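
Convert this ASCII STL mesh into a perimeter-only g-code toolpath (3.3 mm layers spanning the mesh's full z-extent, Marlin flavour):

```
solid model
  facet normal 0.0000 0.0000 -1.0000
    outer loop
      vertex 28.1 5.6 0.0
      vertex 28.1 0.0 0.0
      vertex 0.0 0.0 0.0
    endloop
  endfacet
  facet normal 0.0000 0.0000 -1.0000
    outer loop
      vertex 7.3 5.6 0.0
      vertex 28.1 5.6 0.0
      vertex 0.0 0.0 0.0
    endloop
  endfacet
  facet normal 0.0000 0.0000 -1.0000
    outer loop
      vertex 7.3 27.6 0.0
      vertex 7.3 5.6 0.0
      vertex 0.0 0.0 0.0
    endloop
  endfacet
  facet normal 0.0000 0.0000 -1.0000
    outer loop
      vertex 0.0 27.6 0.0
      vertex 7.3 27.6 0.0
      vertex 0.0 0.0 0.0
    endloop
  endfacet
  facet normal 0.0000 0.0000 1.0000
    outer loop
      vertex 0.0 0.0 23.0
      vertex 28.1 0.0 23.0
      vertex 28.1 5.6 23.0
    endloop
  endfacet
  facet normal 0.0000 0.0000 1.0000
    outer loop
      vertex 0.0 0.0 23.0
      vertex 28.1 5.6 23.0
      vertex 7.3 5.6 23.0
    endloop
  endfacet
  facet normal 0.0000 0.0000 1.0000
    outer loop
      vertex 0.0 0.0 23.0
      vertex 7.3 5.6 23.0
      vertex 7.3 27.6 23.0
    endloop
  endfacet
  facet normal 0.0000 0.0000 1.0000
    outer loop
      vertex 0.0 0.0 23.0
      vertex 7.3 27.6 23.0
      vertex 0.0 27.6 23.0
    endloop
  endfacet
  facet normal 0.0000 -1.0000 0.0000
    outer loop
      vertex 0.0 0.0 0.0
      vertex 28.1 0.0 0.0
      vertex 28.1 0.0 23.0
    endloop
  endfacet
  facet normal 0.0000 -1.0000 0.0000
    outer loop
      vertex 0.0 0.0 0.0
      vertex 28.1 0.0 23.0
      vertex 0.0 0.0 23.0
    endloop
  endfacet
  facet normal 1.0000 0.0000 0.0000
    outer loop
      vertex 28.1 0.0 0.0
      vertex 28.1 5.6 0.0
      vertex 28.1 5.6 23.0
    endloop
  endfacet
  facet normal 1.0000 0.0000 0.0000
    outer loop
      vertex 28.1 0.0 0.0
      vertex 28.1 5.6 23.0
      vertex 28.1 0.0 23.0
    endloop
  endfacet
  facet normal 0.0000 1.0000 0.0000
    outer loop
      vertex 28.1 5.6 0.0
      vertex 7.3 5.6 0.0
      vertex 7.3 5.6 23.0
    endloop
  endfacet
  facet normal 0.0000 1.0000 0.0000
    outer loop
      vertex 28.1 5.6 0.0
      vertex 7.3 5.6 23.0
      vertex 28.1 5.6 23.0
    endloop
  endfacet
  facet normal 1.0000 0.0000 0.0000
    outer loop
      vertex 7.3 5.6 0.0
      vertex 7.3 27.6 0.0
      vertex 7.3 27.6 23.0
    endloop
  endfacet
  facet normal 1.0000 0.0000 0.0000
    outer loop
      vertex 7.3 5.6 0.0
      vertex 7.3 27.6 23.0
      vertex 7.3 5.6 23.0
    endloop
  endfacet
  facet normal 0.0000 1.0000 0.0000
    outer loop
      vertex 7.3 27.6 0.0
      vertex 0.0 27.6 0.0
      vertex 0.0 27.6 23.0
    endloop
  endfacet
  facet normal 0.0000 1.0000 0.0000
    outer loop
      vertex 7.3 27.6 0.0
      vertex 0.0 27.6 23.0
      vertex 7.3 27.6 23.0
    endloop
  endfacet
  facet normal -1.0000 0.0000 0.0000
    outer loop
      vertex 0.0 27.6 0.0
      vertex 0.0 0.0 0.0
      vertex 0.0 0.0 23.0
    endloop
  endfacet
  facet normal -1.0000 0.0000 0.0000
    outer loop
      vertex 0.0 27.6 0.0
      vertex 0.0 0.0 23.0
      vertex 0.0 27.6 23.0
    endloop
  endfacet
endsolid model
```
; perimeter-only toolpath
G21 ; units = mm
G90 ; absolute positioning
G28 ; home
; layer 1
G0 Z3.3
G0 X0.0 Y0.0
G1 X28.1 Y0.0
G1 X28.1 Y5.6
G1 X7.3 Y5.6
G1 X7.3 Y27.6
G1 X0.0 Y27.6
G1 X0.0 Y0.0
; layer 2
G0 Z6.6
G0 X0.0 Y0.0
G1 X28.1 Y0.0
G1 X28.1 Y5.6
G1 X7.3 Y5.6
G1 X7.3 Y27.6
G1 X0.0 Y27.6
G1 X0.0 Y0.0
; layer 3
G0 Z9.9
G0 X0.0 Y0.0
G1 X28.1 Y0.0
G1 X28.1 Y5.6
G1 X7.3 Y5.6
G1 X7.3 Y27.6
G1 X0.0 Y27.6
G1 X0.0 Y0.0
; layer 4
G0 Z13.1
G0 X0.0 Y0.0
G1 X28.1 Y0.0
G1 X28.1 Y5.6
G1 X7.3 Y5.6
G1 X7.3 Y27.6
G1 X0.0 Y27.6
G1 X0.0 Y0.0
; layer 5
G0 Z16.4
G0 X0.0 Y0.0
G1 X28.1 Y0.0
G1 X28.1 Y5.6
G1 X7.3 Y5.6
G1 X7.3 Y27.6
G1 X0.0 Y27.6
G1 X0.0 Y0.0
; layer 6
G0 Z19.7
G0 X0.0 Y0.0
G1 X28.1 Y0.0
G1 X28.1 Y5.6
G1 X7.3 Y5.6
G1 X7.3 Y27.6
G1 X0.0 Y27.6
G1 X0.0 Y0.0
; layer 7
G0 Z23.0
G0 X0.0 Y0.0
G1 X28.1 Y0.0
G1 X28.1 Y5.6
G1 X7.3 Y5.6
G1 X7.3 Y27.6
G1 X0.0 Y27.6
G1 X0.0 Y0.0
M2 ; end

The solid is an L-shaped prism: outer 28.1 × 27.6 mm, arm thicknesses ≈ 5.6 mm (horizontal) and 7.3 mm (vertical), extruded 23 mm in z. Slicing at Δz = 3.3 mm — 7 equal slices spanning the solid's height, so layer i sits at z = i·h/7 — gives 7 non-empty perimeters. Each is a 6-segment closed polygon; G0 lifts to the layer z and rapids to the start vertex, then G1 traces the edges.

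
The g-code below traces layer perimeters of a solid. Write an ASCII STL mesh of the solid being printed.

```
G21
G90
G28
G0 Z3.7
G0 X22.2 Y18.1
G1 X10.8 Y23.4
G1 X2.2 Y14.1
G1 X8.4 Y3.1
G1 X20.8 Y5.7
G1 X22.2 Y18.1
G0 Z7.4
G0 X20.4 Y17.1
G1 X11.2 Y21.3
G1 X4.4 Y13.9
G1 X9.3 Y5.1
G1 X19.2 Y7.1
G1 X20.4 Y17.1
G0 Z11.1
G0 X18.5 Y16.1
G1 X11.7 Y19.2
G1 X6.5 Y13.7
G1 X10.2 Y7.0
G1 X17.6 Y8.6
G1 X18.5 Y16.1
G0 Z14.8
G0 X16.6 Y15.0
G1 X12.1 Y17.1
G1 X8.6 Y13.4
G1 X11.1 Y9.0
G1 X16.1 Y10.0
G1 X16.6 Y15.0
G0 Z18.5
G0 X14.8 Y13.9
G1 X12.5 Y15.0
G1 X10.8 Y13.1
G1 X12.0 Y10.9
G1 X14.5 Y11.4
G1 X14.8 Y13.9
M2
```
solid part
  facet normal 0.0000 0.0000 -1.0000
    outer loop
      vertex 0.1 14.4 0.0
      vertex 10.4 25.5 0.0
      vertex 24.1 19.2 0.0
    endloop
  endfacet
  facet normal 0.0000 0.0000 -1.0000
    outer loop
      vertex 7.5 1.2 0.0
      vertex 0.1 14.4 0.0
      vertex 24.1 19.2 0.0
    endloop
  endfacet
  facet normal 0.0000 0.0000 -1.0000
    outer loop
      vertex 22.4 4.2 0.0
      vertex 7.5 1.2 0.0
      vertex 24.1 19.2 0.0
    endloop
  endfacet
  facet normal 0.3783 0.8227 0.4243
    outer loop
      vertex 24.1 19.2 0.0
      vertex 10.4 25.5 0.0
      vertex 12.9 12.9 22.2
    endloop
  endfacet
  facet normal -0.6638 0.6159 0.4243
    outer loop
      vertex 10.4 25.5 0.0
      vertex 0.1 14.4 0.0
      vertex 12.9 12.9 22.2
    endloop
  endfacet
  facet normal -0.7895 -0.4426 0.4253
    outer loop
      vertex 0.1 14.4 0.0
      vertex 7.5 1.2 0.0
      vertex 12.9 12.9 22.2
    endloop
  endfacet
  facet normal 0.1787 -0.8877 0.4244
    outer loop
      vertex 7.5 1.2 0.0
      vertex 22.4 4.2 0.0
      vertex 12.9 12.9 22.2
    endloop
  endfacet
  facet normal 0.8995 -0.1019 0.4249
    outer loop
      vertex 22.4 4.2 0.0
      vertex 24.1 19.2 0.0
      vertex 12.9 12.9 22.2
    endloop
  endfacet
endsolid part

The G0 Z moves step by Δz≈3.7 mm. The G1 loops shrink linearly with z, so the solid tapers from its base footprint up to z≈22.2. Closing with a flat bottom cap and the tapered top and triangulating gives 8 facets — a regular 5-sided pyramid, base circumscribed radius ≈ 12.9 mm, apex at z ≈ 22.2 mm.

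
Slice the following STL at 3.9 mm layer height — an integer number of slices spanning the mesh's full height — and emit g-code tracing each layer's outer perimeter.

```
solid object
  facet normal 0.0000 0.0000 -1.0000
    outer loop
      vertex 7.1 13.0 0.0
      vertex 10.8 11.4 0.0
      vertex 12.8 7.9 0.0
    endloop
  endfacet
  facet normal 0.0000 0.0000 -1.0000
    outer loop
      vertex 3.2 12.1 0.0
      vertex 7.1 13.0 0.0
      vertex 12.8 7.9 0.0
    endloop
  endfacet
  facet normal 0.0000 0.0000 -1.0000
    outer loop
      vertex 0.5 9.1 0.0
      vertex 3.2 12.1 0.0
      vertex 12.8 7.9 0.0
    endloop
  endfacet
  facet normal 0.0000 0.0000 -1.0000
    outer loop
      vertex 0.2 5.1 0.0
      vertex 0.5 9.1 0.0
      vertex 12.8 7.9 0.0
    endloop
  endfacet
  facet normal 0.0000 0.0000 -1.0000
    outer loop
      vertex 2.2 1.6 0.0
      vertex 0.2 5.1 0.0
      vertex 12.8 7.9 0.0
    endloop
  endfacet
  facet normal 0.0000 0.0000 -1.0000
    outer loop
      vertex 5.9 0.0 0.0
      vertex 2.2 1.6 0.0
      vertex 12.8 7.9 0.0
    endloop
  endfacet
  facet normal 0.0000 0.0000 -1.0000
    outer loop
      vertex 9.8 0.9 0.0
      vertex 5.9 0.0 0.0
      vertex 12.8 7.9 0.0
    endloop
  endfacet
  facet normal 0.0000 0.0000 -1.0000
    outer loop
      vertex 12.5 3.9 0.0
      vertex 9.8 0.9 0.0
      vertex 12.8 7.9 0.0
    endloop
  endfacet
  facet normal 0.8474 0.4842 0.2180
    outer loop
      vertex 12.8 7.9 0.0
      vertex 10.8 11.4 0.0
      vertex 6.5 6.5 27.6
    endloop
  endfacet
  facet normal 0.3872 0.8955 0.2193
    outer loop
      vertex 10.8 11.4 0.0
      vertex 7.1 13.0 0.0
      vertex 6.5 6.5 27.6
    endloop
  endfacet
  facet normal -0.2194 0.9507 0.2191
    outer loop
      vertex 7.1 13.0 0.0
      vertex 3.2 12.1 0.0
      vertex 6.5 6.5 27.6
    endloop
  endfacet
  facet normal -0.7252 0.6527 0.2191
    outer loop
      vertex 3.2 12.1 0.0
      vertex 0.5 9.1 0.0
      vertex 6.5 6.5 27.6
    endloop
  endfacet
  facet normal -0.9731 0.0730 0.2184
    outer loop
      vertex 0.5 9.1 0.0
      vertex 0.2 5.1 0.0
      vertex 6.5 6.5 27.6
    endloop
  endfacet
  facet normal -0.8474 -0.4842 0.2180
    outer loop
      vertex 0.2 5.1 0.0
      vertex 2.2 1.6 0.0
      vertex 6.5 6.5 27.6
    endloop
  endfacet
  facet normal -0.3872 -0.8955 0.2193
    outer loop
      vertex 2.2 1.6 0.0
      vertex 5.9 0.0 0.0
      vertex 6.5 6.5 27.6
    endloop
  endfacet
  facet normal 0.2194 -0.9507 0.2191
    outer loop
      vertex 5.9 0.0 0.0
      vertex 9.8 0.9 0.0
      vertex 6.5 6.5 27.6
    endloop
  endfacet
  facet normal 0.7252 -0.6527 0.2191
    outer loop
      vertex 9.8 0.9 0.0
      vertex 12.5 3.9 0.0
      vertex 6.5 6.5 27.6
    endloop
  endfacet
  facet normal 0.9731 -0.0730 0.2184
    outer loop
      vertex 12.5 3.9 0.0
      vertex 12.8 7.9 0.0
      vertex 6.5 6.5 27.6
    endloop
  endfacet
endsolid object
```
; perimeter-only toolpath
G21 ; units = mm
G90 ; absolute positioning
G28 ; home
; layer 1
G0 Z3.9
G0 X11.9 Y7.7
G1 X10.2 Y10.7
G1 X7.0 Y12.1
G1 X3.7 Y11.3
G1 X1.4 Y8.7
G1 X1.1 Y5.3
G1 X2.8 Y2.3
G1 X6.0 Y0.9
G1 X9.3 Y1.7
G1 X11.6 Y4.3
G1 X11.9 Y7.7
; layer 2
G0 Z7.9
G0 X11.0 Y7.5
G1 X9.6 Y10.0
G1 X6.9 Y11.1
G1 X4.1 Y10.5
G1 X2.2 Y8.4
G1 X2.0 Y5.5
G1 X3.4 Y3.0
G1 X6.1 Y1.9
G1 X8.9 Y2.5
G1 X10.8 Y4.6
G1 X11.0 Y7.5
; layer 3
G0 Z11.8
G0 X10.1 Y7.3
G1 X9.0 Y9.3
G1 X6.8 Y10.2
G1 X4.6 Y9.7
G1 X3.1 Y8.0
G1 X2.9 Y5.7
G1 X4.0 Y3.7
G1 X6.2 Y2.8
G1 X8.4 Y3.3
G1 X9.9 Y5.0
G1 X10.1 Y7.3
; layer 4
G0 Z15.8
G0 X9.2 Y7.1
G1 X8.3 Y8.6
G1 X6.8 Y9.3
G1 X5.1 Y8.9
G1 X3.9 Y7.6
G1 X3.8 Y5.9
G1 X4.7 Y4.4
G1 X6.2 Y3.7
G1 X7.9 Y4.1
G1 X9.1 Y5.4
G1 X9.2 Y7.1
; layer 5
G0 Z19.7
G0 X8.3 Y6.9
G1 X7.7 Y7.9
G1 X6.7 Y8.4
G1 X5.6 Y8.1
G1 X4.8 Y7.2
G1 X4.7 Y6.1
G1 X5.3 Y5.1
G1 X6.3 Y4.6
G1 X7.4 Y4.9
G1 X8.2 Y5.8
G1 X8.3 Y6.9
; layer 6
G0 Z23.7
G0 X7.4 Y6.7
G1 X7.1 Y7.2
G1 X6.6 Y7.4
G1 X6.0 Y7.3
G1 X5.6 Y6.9
G1 X5.6 Y6.3
G1 X5.9 Y5.8
G1 X6.4 Y5.6
G1 X7.0 Y5.7
G1 X7.4 Y6.1
G1 X7.4 Y6.7
M2 ; end

The solid is a regular 10-sided pyramid, base circumscribed radius ≈ 6.5 mm, apex at z ≈ 27.6 mm. Slicing at Δz = 3.9 mm — 7 equal slices spanning the solid's height, so layer i sits at z = i·h/7 — gives 6 non-empty perimeters. Each is a 10-segment closed polygon; G0 lifts to the layer z and rapids to the start vertex, then G1 traces the edges. The cross-section shrinks linearly with z (the slice at the apex is degenerate and omitted).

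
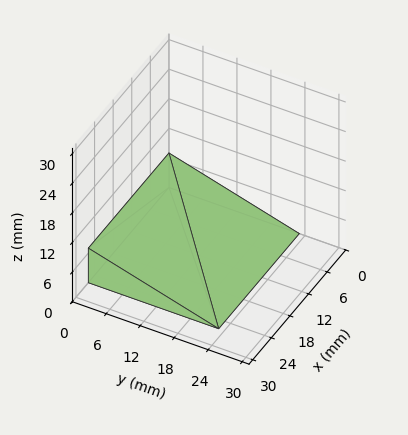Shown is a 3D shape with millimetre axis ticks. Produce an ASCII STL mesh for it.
Reading the render: the shape is a wedge (ramp): 26 × 23 mm base, rising to 7 mm along the y=0 edge and sloping linearly to z=0 at y=23 (dimensions read to the nearest mm from the axis ticks). For the STL, each face is triangulated and given an outward normal.

solid part
  facet normal 0.0000 0.0000 -1.0000
    outer loop
      vertex 26.0 23.0 0.0
      vertex 26.0 0.0 0.0
      vertex 0.0 0.0 0.0
    endloop
  endfacet
  facet normal 0.0000 0.0000 -1.0000
    outer loop
      vertex 0.0 23.0 0.0
      vertex 26.0 23.0 0.0
      vertex 0.0 0.0 0.0
    endloop
  endfacet
  facet normal 0.0000 -1.0000 0.0000
    outer loop
      vertex 0.0 0.0 0.0
      vertex 26.0 0.0 0.0
      vertex 26.0 0.0 7.0
    endloop
  endfacet
  facet normal 0.0000 -1.0000 0.0000
    outer loop
      vertex 0.0 0.0 0.0
      vertex 26.0 0.0 7.0
      vertex 0.0 0.0 7.0
    endloop
  endfacet
  facet normal 0.0000 0.2912 0.9567
    outer loop
      vertex 0.0 0.0 7.0
      vertex 26.0 0.0 7.0
      vertex 26.0 23.0 0.0
    endloop
  endfacet
  facet normal 0.0000 0.2912 0.9567
    outer loop
      vertex 0.0 0.0 7.0
      vertex 26.0 23.0 0.0
      vertex 0.0 23.0 0.0
    endloop
  endfacet
  facet normal -1.0000 0.0000 0.0000
    outer loop
      vertex 0.0 0.0 7.0
      vertex 0.0 23.0 0.0
      vertex 0.0 0.0 0.0
    endloop
  endfacet
  facet normal 1.0000 0.0000 0.0000
    outer loop
      vertex 26.0 0.0 0.0
      vertex 26.0 23.0 0.0
      vertex 26.0 0.0 7.0
    endloop
  endfacet
endsolid part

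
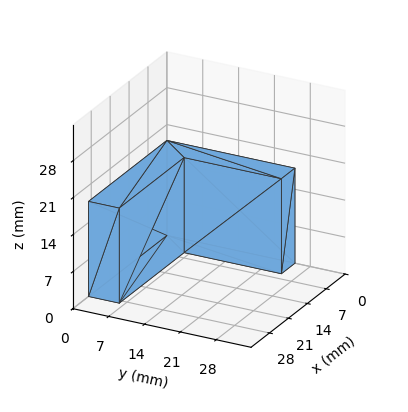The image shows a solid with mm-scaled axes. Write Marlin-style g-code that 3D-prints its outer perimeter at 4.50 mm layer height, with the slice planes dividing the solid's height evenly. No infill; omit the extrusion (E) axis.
Reading the render: the shape is an L-shaped prism: outer 29 × 25 mm, arm thicknesses ≈ 6 mm (horizontal) and 5 mm (vertical), extruded 18 mm in z (dimensions read to the nearest mm from the axis ticks). For the g-code, the solid's height is divided into equal slices at the stated Δz and each level perimeter traced with G1 moves after a G0 lift.

; perimeter-only toolpath
G21 ; units = mm
G90 ; absolute positioning
G28 ; home
; layer 1
G0 Z4.50
G0 X0.00 Y0.00
G1 X29.00 Y0.00
G1 X29.00 Y6.00
G1 X5.00 Y6.00
G1 X5.00 Y25.00
G1 X0.00 Y25.00
G1 X0.00 Y0.00
; layer 2
G0 Z9.00
G0 X0.00 Y0.00
G1 X29.00 Y0.00
G1 X29.00 Y6.00
G1 X5.00 Y6.00
G1 X5.00 Y25.00
G1 X0.00 Y25.00
G1 X0.00 Y0.00
; layer 3
G0 Z13.50
G0 X0.00 Y0.00
G1 X29.00 Y0.00
G1 X29.00 Y6.00
G1 X5.00 Y6.00
G1 X5.00 Y25.00
G1 X0.00 Y25.00
G1 X0.00 Y0.00
; layer 4
G0 Z18.00
G0 X0.00 Y0.00
G1 X29.00 Y0.00
G1 X29.00 Y6.00
G1 X5.00 Y6.00
G1 X5.00 Y25.00
G1 X0.00 Y25.00
G1 X0.00 Y0.00
M2 ; end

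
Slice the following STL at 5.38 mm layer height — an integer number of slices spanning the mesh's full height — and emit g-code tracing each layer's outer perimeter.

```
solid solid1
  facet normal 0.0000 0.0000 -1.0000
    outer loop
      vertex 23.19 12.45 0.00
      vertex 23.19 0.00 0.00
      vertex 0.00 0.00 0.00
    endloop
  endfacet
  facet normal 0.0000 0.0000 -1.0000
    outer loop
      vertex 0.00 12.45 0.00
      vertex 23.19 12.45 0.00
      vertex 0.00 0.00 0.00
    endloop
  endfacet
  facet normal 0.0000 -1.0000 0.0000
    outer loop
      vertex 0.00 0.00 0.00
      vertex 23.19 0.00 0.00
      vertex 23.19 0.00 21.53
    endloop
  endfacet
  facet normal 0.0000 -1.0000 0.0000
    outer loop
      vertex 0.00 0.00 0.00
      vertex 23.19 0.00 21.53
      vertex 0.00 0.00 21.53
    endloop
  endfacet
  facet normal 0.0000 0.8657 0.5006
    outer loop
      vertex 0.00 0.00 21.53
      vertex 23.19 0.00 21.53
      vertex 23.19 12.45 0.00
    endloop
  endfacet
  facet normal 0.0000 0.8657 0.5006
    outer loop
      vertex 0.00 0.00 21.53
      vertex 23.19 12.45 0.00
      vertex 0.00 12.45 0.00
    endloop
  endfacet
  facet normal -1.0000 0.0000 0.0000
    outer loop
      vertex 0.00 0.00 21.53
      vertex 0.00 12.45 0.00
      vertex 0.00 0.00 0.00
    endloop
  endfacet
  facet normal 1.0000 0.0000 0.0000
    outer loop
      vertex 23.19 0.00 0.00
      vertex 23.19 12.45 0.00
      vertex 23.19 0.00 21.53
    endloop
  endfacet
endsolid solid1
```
; perimeter-only toolpath
G21 ; units = mm
G90 ; absolute positioning
G28 ; home
; layer 1
G0 Z5.38
G0 X0.00 Y0.00
G1 X23.19 Y0.00
G1 X23.19 Y9.34
G1 X0.00 Y9.34
G1 X0.00 Y0.00
; layer 2
G0 Z10.77
G0 X0.00 Y0.00
G1 X23.19 Y0.00
G1 X23.19 Y6.22
G1 X0.00 Y6.22
G1 X0.00 Y0.00
; layer 3
G0 Z16.15
G0 X0.00 Y0.00
G1 X23.19 Y0.00
G1 X23.19 Y3.11
G1 X0.00 Y3.11
G1 X0.00 Y0.00
M2 ; end

The solid is a wedge (ramp): 23.2 × 12.4 mm base, rising to 21.5 mm along the y=0 edge and sloping linearly to z=0 at y=12.4. Slicing at Δz = 5.38 mm — 4 equal slices spanning the solid's height, so layer i sits at z = i·h/4 — gives 3 non-empty perimeters. Each is a 4-segment closed polygon; G0 lifts to the layer z and rapids to the start vertex, then G1 traces the edges. The cross-section shrinks linearly with z (the slice at the apex is degenerate and omitted).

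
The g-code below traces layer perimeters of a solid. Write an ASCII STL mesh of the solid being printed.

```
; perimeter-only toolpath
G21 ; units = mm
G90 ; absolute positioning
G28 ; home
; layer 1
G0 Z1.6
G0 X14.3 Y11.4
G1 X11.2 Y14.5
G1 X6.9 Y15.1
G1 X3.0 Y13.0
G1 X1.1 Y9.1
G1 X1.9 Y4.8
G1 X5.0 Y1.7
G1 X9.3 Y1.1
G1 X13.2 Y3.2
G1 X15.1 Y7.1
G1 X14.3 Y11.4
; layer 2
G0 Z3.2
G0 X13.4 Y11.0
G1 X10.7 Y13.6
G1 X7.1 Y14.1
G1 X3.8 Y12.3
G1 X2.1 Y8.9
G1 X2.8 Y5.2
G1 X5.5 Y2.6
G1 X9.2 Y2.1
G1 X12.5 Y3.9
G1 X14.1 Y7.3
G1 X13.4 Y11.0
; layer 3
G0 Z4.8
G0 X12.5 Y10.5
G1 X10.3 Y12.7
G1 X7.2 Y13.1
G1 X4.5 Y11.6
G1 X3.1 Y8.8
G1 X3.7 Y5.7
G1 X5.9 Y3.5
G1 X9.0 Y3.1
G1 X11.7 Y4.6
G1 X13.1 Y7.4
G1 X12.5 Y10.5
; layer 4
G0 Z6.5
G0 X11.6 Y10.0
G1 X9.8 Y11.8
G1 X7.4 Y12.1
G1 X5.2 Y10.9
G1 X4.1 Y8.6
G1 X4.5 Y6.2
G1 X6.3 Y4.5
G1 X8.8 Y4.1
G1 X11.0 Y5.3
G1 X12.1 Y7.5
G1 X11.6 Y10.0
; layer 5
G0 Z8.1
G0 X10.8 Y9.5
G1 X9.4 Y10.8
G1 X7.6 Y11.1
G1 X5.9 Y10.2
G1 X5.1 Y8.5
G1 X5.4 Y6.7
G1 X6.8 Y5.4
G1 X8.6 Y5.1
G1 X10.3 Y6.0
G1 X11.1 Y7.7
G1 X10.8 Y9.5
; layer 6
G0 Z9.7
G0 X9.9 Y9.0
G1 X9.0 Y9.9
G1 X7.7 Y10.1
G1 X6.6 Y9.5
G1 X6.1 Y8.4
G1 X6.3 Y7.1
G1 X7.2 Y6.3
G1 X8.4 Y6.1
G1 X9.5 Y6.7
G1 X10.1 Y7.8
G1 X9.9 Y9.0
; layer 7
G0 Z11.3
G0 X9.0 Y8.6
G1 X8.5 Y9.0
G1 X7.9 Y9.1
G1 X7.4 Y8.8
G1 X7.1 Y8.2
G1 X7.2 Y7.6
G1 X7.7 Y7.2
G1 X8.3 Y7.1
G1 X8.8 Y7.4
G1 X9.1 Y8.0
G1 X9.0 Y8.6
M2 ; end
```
solid part
  facet normal 0.0000 0.0000 -1.0000
    outer loop
      vertex 6.7 16.1 0.0
      vertex 11.6 15.4 0.0
      vertex 15.2 11.9 0.0
    endloop
  endfacet
  facet normal 0.0000 0.0000 -1.0000
    outer loop
      vertex 2.3 13.7 0.0
      vertex 6.7 16.1 0.0
      vertex 15.2 11.9 0.0
    endloop
  endfacet
  facet normal 0.0000 0.0000 -1.0000
    outer loop
      vertex 0.1 9.2 0.0
      vertex 2.3 13.7 0.0
      vertex 15.2 11.9 0.0
    endloop
  endfacet
  facet normal 0.0000 0.0000 -1.0000
    outer loop
      vertex 1.0 4.3 0.0
      vertex 0.1 9.2 0.0
      vertex 15.2 11.9 0.0
    endloop
  endfacet
  facet normal 0.0000 0.0000 -1.0000
    outer loop
      vertex 4.6 0.8 0.0
      vertex 1.0 4.3 0.0
      vertex 15.2 11.9 0.0
    endloop
  endfacet
  facet normal 0.0000 0.0000 -1.0000
    outer loop
      vertex 9.5 0.1 0.0
      vertex 4.6 0.8 0.0
      vertex 15.2 11.9 0.0
    endloop
  endfacet
  facet normal 0.0000 0.0000 -1.0000
    outer loop
      vertex 13.9 2.5 0.0
      vertex 9.5 0.1 0.0
      vertex 15.2 11.9 0.0
    endloop
  endfacet
  facet normal 0.0000 0.0000 -1.0000
    outer loop
      vertex 16.1 7.0 0.0
      vertex 13.9 2.5 0.0
      vertex 15.2 11.9 0.0
    endloop
  endfacet
  facet normal 0.5991 0.6162 0.5113
    outer loop
      vertex 15.2 11.9 0.0
      vertex 11.6 15.4 0.0
      vertex 8.1 8.1 12.9
    endloop
  endfacet
  facet normal 0.1213 0.8494 0.5136
    outer loop
      vertex 11.6 15.4 0.0
      vertex 6.7 16.1 0.0
      vertex 8.1 8.1 12.9
    endloop
  endfacet
  facet normal -0.4113 0.7540 0.5122
    outer loop
      vertex 6.7 16.1 0.0
      vertex 2.3 13.7 0.0
      vertex 8.1 8.1 12.9
    endloop
  endfacet
  facet normal -0.7722 0.3775 0.5111
    outer loop
      vertex 2.3 13.7 0.0
      vertex 0.1 9.2 0.0
      vertex 8.1 8.1 12.9
    endloop
  endfacet
  facet normal -0.8454 -0.1553 0.5110
    outer loop
      vertex 0.1 9.2 0.0
      vertex 1.0 4.3 0.0
      vertex 8.1 8.1 12.9
    endloop
  endfacet
  facet normal -0.5991 -0.6162 0.5113
    outer loop
      vertex 1.0 4.3 0.0
      vertex 4.6 0.8 0.0
      vertex 8.1 8.1 12.9
    endloop
  endfacet
  facet normal -0.1213 -0.8494 0.5136
    outer loop
      vertex 4.6 0.8 0.0
      vertex 9.5 0.1 0.0
      vertex 8.1 8.1 12.9
    endloop
  endfacet
  facet normal 0.4113 -0.7540 0.5122
    outer loop
      vertex 9.5 0.1 0.0
      vertex 13.9 2.5 0.0
      vertex 8.1 8.1 12.9
    endloop
  endfacet
  facet normal 0.7722 -0.3775 0.5111
    outer loop
      vertex 13.9 2.5 0.0
      vertex 16.1 7.0 0.0
      vertex 8.1 8.1 12.9
    endloop
  endfacet
  facet normal 0.8454 0.1553 0.5110
    outer loop
      vertex 16.1 7.0 0.0
      vertex 15.2 11.9 0.0
      vertex 8.1 8.1 12.9
    endloop
  endfacet
endsolid part

The G0 Z moves step by Δz≈1.6 mm. The G1 loops shrink linearly with z, so the solid tapers from its base footprint up to z≈12.9. Closing with a flat bottom cap and the tapered top and triangulating gives 18 facets — a regular 10-sided pyramid, base circumscribed radius ≈ 8.1 mm, apex at z ≈ 12.9 mm.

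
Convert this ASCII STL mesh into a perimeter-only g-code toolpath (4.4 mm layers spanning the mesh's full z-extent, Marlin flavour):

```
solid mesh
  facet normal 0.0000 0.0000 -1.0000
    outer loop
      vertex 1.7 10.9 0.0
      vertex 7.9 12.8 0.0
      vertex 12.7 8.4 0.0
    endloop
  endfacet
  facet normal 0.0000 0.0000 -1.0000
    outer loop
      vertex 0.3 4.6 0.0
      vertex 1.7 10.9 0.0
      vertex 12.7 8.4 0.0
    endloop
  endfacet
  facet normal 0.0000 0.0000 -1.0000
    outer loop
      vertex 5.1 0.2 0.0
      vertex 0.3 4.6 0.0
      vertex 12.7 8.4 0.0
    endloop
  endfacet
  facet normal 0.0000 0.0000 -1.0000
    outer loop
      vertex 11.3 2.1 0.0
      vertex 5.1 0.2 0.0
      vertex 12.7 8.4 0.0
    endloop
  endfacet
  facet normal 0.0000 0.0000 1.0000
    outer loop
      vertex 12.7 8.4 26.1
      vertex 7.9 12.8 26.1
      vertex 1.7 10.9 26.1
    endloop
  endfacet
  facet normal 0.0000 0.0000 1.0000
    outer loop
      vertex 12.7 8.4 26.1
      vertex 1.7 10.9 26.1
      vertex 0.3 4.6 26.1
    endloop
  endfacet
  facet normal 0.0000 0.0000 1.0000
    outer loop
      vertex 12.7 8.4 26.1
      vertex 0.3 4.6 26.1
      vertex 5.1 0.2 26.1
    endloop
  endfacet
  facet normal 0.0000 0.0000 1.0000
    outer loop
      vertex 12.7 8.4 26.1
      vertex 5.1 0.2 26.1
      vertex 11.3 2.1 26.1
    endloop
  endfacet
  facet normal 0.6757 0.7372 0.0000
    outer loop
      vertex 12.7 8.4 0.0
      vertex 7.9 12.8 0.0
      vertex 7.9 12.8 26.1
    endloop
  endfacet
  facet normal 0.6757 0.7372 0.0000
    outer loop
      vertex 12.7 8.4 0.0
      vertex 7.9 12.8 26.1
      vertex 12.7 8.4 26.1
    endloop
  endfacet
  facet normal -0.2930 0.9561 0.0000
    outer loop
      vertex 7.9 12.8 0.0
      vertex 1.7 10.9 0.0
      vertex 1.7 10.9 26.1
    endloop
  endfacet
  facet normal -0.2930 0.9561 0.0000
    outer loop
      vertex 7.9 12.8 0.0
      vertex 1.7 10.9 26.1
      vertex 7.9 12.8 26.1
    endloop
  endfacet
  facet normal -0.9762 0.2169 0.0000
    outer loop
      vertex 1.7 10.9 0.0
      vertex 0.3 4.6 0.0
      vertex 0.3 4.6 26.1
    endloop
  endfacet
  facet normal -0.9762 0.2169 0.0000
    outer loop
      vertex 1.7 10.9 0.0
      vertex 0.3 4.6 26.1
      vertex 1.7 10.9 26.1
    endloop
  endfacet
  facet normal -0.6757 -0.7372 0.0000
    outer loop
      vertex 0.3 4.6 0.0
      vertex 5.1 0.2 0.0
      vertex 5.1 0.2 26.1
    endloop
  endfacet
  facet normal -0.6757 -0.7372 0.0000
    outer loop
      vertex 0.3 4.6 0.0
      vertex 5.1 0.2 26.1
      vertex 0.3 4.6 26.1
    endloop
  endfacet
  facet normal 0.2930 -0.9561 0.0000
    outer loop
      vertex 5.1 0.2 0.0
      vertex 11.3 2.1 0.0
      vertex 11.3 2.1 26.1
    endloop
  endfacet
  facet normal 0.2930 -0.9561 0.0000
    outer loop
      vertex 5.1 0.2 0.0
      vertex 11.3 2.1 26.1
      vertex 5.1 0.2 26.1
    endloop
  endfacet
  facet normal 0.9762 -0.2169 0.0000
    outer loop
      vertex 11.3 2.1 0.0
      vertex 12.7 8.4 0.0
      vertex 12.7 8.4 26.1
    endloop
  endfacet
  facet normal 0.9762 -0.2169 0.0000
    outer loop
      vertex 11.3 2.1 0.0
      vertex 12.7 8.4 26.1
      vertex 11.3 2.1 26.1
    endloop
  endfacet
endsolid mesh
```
; perimeter-only toolpath
G21 ; units = mm
G90 ; absolute positioning
G28 ; home
; layer 1
G0 Z4.4
G0 X12.7 Y8.4
G1 X7.9 Y12.8
G1 X1.7 Y10.9
G1 X0.3 Y4.6
G1 X5.1 Y0.2
G1 X11.3 Y2.1
G1 X12.7 Y8.4
; layer 2
G0 Z8.7
G0 X12.7 Y8.4
G1 X7.9 Y12.8
G1 X1.7 Y10.9
G1 X0.3 Y4.6
G1 X5.1 Y0.2
G1 X11.3 Y2.1
G1 X12.7 Y8.4
; layer 3
G0 Z13.1
G0 X12.7 Y8.4
G1 X7.9 Y12.8
G1 X1.7 Y10.9
G1 X0.3 Y4.6
G1 X5.1 Y0.2
G1 X11.3 Y2.1
G1 X12.7 Y8.4
; layer 4
G0 Z17.4
G0 X12.7 Y8.4
G1 X7.9 Y12.8
G1 X1.7 Y10.9
G1 X0.3 Y4.6
G1 X5.1 Y0.2
G1 X11.3 Y2.1
G1 X12.7 Y8.4
; layer 5
G0 Z21.8
G0 X12.7 Y8.4
G1 X7.9 Y12.8
G1 X1.7 Y10.9
G1 X0.3 Y4.6
G1 X5.1 Y0.2
G1 X11.3 Y2.1
G1 X12.7 Y8.4
; layer 6
G0 Z26.1
G0 X12.7 Y8.4
G1 X7.9 Y12.8
G1 X1.7 Y10.9
G1 X0.3 Y4.6
G1 X5.1 Y0.2
G1 X11.3 Y2.1
G1 X12.7 Y8.4
M2 ; end

The solid is a regular 6-sided prism (a cylinder approximated with 6 flat sides), circumscribed radius ≈ 6.5 mm, height ≈ 26.1 mm. Slicing at Δz = 4.4 mm — 6 equal slices spanning the solid's height, so layer i sits at z = i·h/6 — gives 6 non-empty perimeters. Each is a 6-segment closed polygon; G0 lifts to the layer z and rapids to the start vertex, then G1 traces the edges.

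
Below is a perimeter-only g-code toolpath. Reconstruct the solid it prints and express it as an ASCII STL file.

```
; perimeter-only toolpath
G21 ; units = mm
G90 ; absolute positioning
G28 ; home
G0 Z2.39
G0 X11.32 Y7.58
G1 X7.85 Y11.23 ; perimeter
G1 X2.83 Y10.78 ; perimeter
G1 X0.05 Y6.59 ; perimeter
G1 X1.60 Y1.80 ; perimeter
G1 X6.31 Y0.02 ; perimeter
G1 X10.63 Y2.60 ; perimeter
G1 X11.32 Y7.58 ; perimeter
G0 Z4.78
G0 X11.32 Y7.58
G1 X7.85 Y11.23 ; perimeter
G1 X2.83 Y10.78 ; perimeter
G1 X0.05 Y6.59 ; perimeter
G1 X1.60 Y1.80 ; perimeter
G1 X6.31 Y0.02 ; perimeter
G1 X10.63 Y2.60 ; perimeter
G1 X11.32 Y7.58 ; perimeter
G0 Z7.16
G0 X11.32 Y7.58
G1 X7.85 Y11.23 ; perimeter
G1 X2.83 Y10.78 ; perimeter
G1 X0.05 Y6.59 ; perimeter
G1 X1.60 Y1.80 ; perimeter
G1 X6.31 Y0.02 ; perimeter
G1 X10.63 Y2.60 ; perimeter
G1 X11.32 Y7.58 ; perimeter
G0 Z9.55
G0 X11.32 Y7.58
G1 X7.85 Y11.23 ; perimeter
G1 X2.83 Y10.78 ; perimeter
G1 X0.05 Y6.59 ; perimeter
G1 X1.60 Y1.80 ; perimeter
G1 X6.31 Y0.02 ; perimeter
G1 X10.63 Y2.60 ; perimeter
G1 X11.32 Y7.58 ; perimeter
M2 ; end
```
solid part
  facet normal 0.0000 0.0000 -1.0000
    outer loop
      vertex 2.83 10.78 0.00
      vertex 7.85 11.23 0.00
      vertex 11.32 7.58 0.00
    endloop
  endfacet
  facet normal 0.0000 0.0000 -1.0000
    outer loop
      vertex 0.05 6.59 0.00
      vertex 2.83 10.78 0.00
      vertex 11.32 7.58 0.00
    endloop
  endfacet
  facet normal 0.0000 0.0000 -1.0000
    outer loop
      vertex 1.60 1.80 0.00
      vertex 0.05 6.59 0.00
      vertex 11.32 7.58 0.00
    endloop
  endfacet
  facet normal 0.0000 0.0000 -1.0000
    outer loop
      vertex 6.31 0.02 0.00
      vertex 1.60 1.80 0.00
      vertex 11.32 7.58 0.00
    endloop
  endfacet
  facet normal 0.0000 0.0000 -1.0000
    outer loop
      vertex 10.63 2.60 0.00
      vertex 6.31 0.02 0.00
      vertex 11.32 7.58 0.00
    endloop
  endfacet
  facet normal 0.0000 0.0000 1.0000
    outer loop
      vertex 11.32 7.58 9.55
      vertex 7.85 11.23 9.55
      vertex 2.83 10.78 9.55
    endloop
  endfacet
  facet normal 0.0000 0.0000 1.0000
    outer loop
      vertex 11.32 7.58 9.55
      vertex 2.83 10.78 9.55
      vertex 0.05 6.59 9.55
    endloop
  endfacet
  facet normal 0.0000 0.0000 1.0000
    outer loop
      vertex 11.32 7.58 9.55
      vertex 0.05 6.59 9.55
      vertex 1.60 1.80 9.55
    endloop
  endfacet
  facet normal 0.0000 0.0000 1.0000
    outer loop
      vertex 11.32 7.58 9.55
      vertex 1.60 1.80 9.55
      vertex 6.31 0.02 9.55
    endloop
  endfacet
  facet normal 0.0000 0.0000 1.0000
    outer loop
      vertex 11.32 7.58 9.55
      vertex 6.31 0.02 9.55
      vertex 10.63 2.60 9.55
    endloop
  endfacet
  facet normal 0.7248 0.6890 0.0000
    outer loop
      vertex 11.32 7.58 0.00
      vertex 7.85 11.23 0.00
      vertex 7.85 11.23 9.55
    endloop
  endfacet
  facet normal 0.7248 0.6890 0.0000
    outer loop
      vertex 11.32 7.58 0.00
      vertex 7.85 11.23 9.55
      vertex 11.32 7.58 9.55
    endloop
  endfacet
  facet normal -0.0893 0.9960 0.0000
    outer loop
      vertex 7.85 11.23 0.00
      vertex 2.83 10.78 0.00
      vertex 2.83 10.78 9.55
    endloop
  endfacet
  facet normal -0.0893 0.9960 0.0000
    outer loop
      vertex 7.85 11.23 0.00
      vertex 2.83 10.78 9.55
      vertex 7.85 11.23 9.55
    endloop
  endfacet
  facet normal -0.8333 0.5529 0.0000
    outer loop
      vertex 2.83 10.78 0.00
      vertex 0.05 6.59 0.00
      vertex 0.05 6.59 9.55
    endloop
  endfacet
  facet normal -0.8333 0.5529 0.0000
    outer loop
      vertex 2.83 10.78 0.00
      vertex 0.05 6.59 9.55
      vertex 2.83 10.78 9.55
    endloop
  endfacet
  facet normal -0.9514 -0.3079 0.0000
    outer loop
      vertex 0.05 6.59 0.00
      vertex 1.60 1.80 0.00
      vertex 1.60 1.80 9.55
    endloop
  endfacet
  facet normal -0.9514 -0.3079 0.0000
    outer loop
      vertex 0.05 6.59 0.00
      vertex 1.60 1.80 9.55
      vertex 0.05 6.59 9.55
    endloop
  endfacet
  facet normal -0.3535 -0.9354 0.0000
    outer loop
      vertex 1.60 1.80 0.00
      vertex 6.31 0.02 0.00
      vertex 6.31 0.02 9.55
    endloop
  endfacet
  facet normal -0.3535 -0.9354 0.0000
    outer loop
      vertex 1.60 1.80 0.00
      vertex 6.31 0.02 9.55
      vertex 1.60 1.80 9.55
    endloop
  endfacet
  facet normal 0.5127 -0.8585 0.0000
    outer loop
      vertex 6.31 0.02 0.00
      vertex 10.63 2.60 0.00
      vertex 10.63 2.60 9.55
    endloop
  endfacet
  facet normal 0.5127 -0.8585 0.0000
    outer loop
      vertex 6.31 0.02 0.00
      vertex 10.63 2.60 9.55
      vertex 6.31 0.02 9.55
    endloop
  endfacet
  facet normal 0.9905 -0.1372 0.0000
    outer loop
      vertex 10.63 2.60 0.00
      vertex 11.32 7.58 0.00
      vertex 11.32 7.58 9.55
    endloop
  endfacet
  facet normal 0.9905 -0.1372 0.0000
    outer loop
      vertex 10.63 2.60 0.00
      vertex 11.32 7.58 9.55
      vertex 10.63 2.60 9.55
    endloop
  endfacet
endsolid part

The G0 Z moves step by Δz≈2.39 mm. Every layer's G1 loop is the same polygon, so the solid is a straight extrusion of it from z=0 to z≈9.55. Closing with flat bottom and top caps and triangulating gives 24 facets — a regular 7-sided prism (a cylinder approximated with 7 flat sides), circumscribed radius ≈ 5.8 mm, height ≈ 9.55 mm.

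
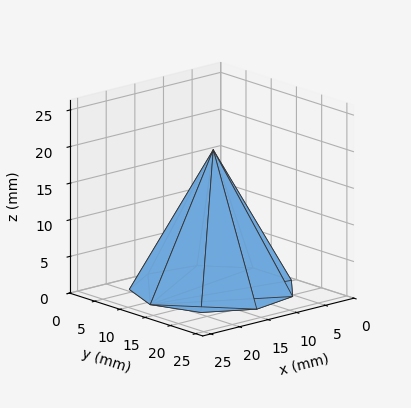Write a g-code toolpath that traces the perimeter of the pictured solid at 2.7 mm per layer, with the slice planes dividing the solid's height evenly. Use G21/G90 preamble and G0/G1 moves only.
Reading the render: the shape is a regular 9-sided pyramid, base circumscribed radius ≈ 11 mm, apex at z ≈ 19 mm (dimensions read to the nearest mm from the axis ticks). For the g-code, the solid's height is divided into equal slices at the stated Δz and each level perimeter traced with G1 moves after a G0 lift.

; perimeter-only toolpath
G21 ; units = mm
G90 ; absolute positioning
G28 ; home
; layer 1
G0 Z2.7
G0 X20.4 Y11.0
G1 X18.2 Y17.1
G1 X12.6 Y20.3
G1 X6.3 Y19.1
G1 X2.2 Y14.3
G1 X2.2 Y7.7
G1 X6.3 Y2.9
G1 X12.6 Y1.7
G1 X18.2 Y4.9
G1 X20.4 Y11.0
; layer 2
G0 Z5.4
G0 X18.9 Y11.0
G1 X17.0 Y16.1
G1 X12.4 Y18.7
G1 X7.1 Y17.8
G1 X3.6 Y13.7
G1 X3.6 Y8.3
G1 X7.1 Y4.2
G1 X12.4 Y3.3
G1 X17.0 Y5.9
G1 X18.9 Y11.0
; layer 3
G0 Z8.1
G0 X17.3 Y11.0
G1 X15.8 Y15.1
G1 X12.1 Y17.2
G1 X7.9 Y16.4
G1 X5.1 Y13.2
G1 X5.1 Y8.8
G1 X7.9 Y5.6
G1 X12.1 Y4.8
G1 X15.8 Y6.9
G1 X17.3 Y11.0
; layer 4
G0 Z10.9
G0 X15.7 Y11.0
G1 X14.6 Y14.0
G1 X11.8 Y15.6
G1 X8.6 Y15.1
G1 X6.6 Y12.6
G1 X6.6 Y9.4
G1 X8.6 Y6.9
G1 X11.8 Y6.4
G1 X14.6 Y8.0
G1 X15.7 Y11.0
; layer 5
G0 Z13.6
G0 X14.1 Y11.0
G1 X13.4 Y13.0
G1 X11.5 Y14.1
G1 X9.4 Y13.7
G1 X8.1 Y12.1
G1 X8.1 Y9.9
G1 X9.4 Y8.3
G1 X11.5 Y7.9
G1 X13.4 Y9.0
G1 X14.1 Y11.0
; layer 6
G0 Z16.3
G0 X12.6 Y11.0
G1 X12.2 Y12.0
G1 X11.3 Y12.5
G1 X10.2 Y12.4
G1 X9.5 Y11.5
G1 X9.5 Y10.5
G1 X10.2 Y9.6
G1 X11.3 Y9.5
G1 X12.2 Y10.0
G1 X12.6 Y11.0
M2 ; end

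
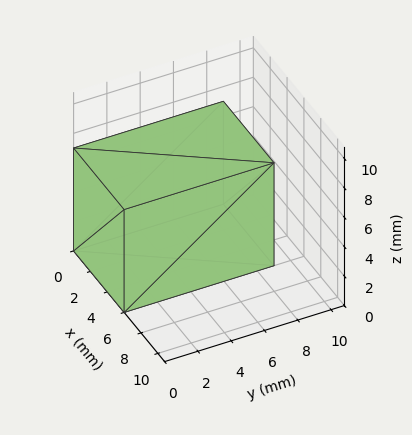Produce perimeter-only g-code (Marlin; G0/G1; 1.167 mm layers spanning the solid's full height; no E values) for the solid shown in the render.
Reading the render: the shape is a rectangular box, roughly 6 × 9 mm footprint and 7 mm tall (dimensions read to the nearest mm from the axis ticks). For the g-code, the solid's height is divided into equal slices at the stated Δz and each level perimeter traced with G1 moves after a G0 lift.

; perimeter-only toolpath
G21 ; units = mm
G90 ; absolute positioning
G28 ; home
; layer 1
G0 Z1.167
G0 X0.000 Y0.000
G1 X6.000 Y0.000
G1 X6.000 Y9.000
G1 X0.000 Y9.000
G1 X0.000 Y0.000
; layer 2
G0 Z2.333
G0 X0.000 Y0.000
G1 X6.000 Y0.000
G1 X6.000 Y9.000
G1 X0.000 Y9.000
G1 X0.000 Y0.000
; layer 3
G0 Z3.500
G0 X0.000 Y0.000
G1 X6.000 Y0.000
G1 X6.000 Y9.000
G1 X0.000 Y9.000
G1 X0.000 Y0.000
; layer 4
G0 Z4.667
G0 X0.000 Y0.000
G1 X6.000 Y0.000
G1 X6.000 Y9.000
G1 X0.000 Y9.000
G1 X0.000 Y0.000
; layer 5
G0 Z5.833
G0 X0.000 Y0.000
G1 X6.000 Y0.000
G1 X6.000 Y9.000
G1 X0.000 Y9.000
G1 X0.000 Y0.000
; layer 6
G0 Z7.000
G0 X0.000 Y0.000
G1 X6.000 Y0.000
G1 X6.000 Y9.000
G1 X0.000 Y9.000
G1 X0.000 Y0.000
M2 ; end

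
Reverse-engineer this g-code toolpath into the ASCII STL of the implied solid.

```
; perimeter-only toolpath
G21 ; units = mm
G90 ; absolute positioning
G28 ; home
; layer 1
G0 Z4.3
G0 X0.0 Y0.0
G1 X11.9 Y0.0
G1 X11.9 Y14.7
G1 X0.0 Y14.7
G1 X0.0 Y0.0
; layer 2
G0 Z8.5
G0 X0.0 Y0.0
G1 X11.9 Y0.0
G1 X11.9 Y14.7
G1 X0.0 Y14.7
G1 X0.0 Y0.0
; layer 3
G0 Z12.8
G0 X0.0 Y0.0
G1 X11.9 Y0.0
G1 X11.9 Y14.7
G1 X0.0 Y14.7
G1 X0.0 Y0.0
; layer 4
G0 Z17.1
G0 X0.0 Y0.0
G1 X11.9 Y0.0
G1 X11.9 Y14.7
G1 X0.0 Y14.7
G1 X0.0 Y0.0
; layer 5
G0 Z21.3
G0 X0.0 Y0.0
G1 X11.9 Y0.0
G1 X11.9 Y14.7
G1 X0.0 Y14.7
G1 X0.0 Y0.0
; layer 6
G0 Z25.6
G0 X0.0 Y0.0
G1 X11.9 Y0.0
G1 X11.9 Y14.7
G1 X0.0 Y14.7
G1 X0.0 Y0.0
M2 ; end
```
solid part
  facet normal 0.0000 0.0000 -1.0000
    outer loop
      vertex 11.9 14.7 0.0
      vertex 11.9 0.0 0.0
      vertex 0.0 0.0 0.0
    endloop
  endfacet
  facet normal 0.0000 0.0000 -1.0000
    outer loop
      vertex 0.0 14.7 0.0
      vertex 11.9 14.7 0.0
      vertex 0.0 0.0 0.0
    endloop
  endfacet
  facet normal 0.0000 0.0000 1.0000
    outer loop
      vertex 0.0 0.0 25.6
      vertex 11.9 0.0 25.6
      vertex 11.9 14.7 25.6
    endloop
  endfacet
  facet normal 0.0000 0.0000 1.0000
    outer loop
      vertex 0.0 0.0 25.6
      vertex 11.9 14.7 25.6
      vertex 0.0 14.7 25.6
    endloop
  endfacet
  facet normal 0.0000 -1.0000 0.0000
    outer loop
      vertex 0.0 0.0 0.0
      vertex 11.9 0.0 0.0
      vertex 11.9 0.0 25.6
    endloop
  endfacet
  facet normal 0.0000 -1.0000 0.0000
    outer loop
      vertex 0.0 0.0 0.0
      vertex 11.9 0.0 25.6
      vertex 0.0 0.0 25.6
    endloop
  endfacet
  facet normal 0.0000 1.0000 0.0000
    outer loop
      vertex 11.9 14.7 25.6
      vertex 11.9 14.7 0.0
      vertex 0.0 14.7 0.0
    endloop
  endfacet
  facet normal 0.0000 1.0000 0.0000
    outer loop
      vertex 0.0 14.7 25.6
      vertex 11.9 14.7 25.6
      vertex 0.0 14.7 0.0
    endloop
  endfacet
  facet normal -1.0000 0.0000 0.0000
    outer loop
      vertex 0.0 14.7 25.6
      vertex 0.0 14.7 0.0
      vertex 0.0 0.0 0.0
    endloop
  endfacet
  facet normal -1.0000 0.0000 0.0000
    outer loop
      vertex 0.0 0.0 25.6
      vertex 0.0 14.7 25.6
      vertex 0.0 0.0 0.0
    endloop
  endfacet
  facet normal 1.0000 0.0000 0.0000
    outer loop
      vertex 11.9 0.0 0.0
      vertex 11.9 14.7 0.0
      vertex 11.9 14.7 25.6
    endloop
  endfacet
  facet normal 1.0000 0.0000 0.0000
    outer loop
      vertex 11.9 0.0 0.0
      vertex 11.9 14.7 25.6
      vertex 11.9 0.0 25.6
    endloop
  endfacet
endsolid part

The G0 Z moves step by Δz≈4.3 mm. Every layer's G1 loop is the same polygon, so the solid is a straight extrusion of it from z=0 to z≈25.6. Closing with flat bottom and top caps and triangulating gives 12 facets — a rectangular box, roughly 11.9 × 14.7 mm footprint and 25.6 mm tall.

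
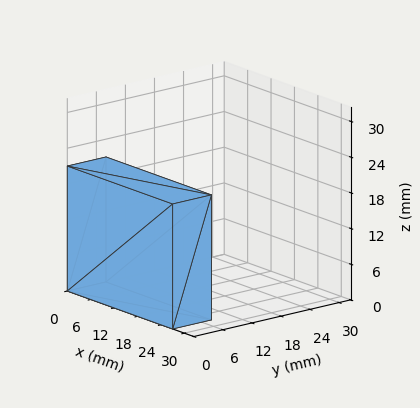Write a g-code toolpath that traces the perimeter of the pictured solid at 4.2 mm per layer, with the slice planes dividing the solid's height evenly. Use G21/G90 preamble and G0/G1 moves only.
Reading the render: the shape is a rectangular box, roughly 27 × 8 mm footprint and 21 mm tall (dimensions read to the nearest mm from the axis ticks). For the g-code, the solid's height is divided into equal slices at the stated Δz and each level perimeter traced with G1 moves after a G0 lift.

; perimeter-only toolpath
G21 ; units = mm
G90 ; absolute positioning
G28 ; home
; layer 1
G0 Z4.2
G0 X0.0 Y0.0
G1 X27.0 Y0.0
G1 X27.0 Y8.0
G1 X0.0 Y8.0
G1 X0.0 Y0.0
; layer 2
G0 Z8.4
G0 X0.0 Y0.0
G1 X27.0 Y0.0
G1 X27.0 Y8.0
G1 X0.0 Y8.0
G1 X0.0 Y0.0
; layer 3
G0 Z12.6
G0 X0.0 Y0.0
G1 X27.0 Y0.0
G1 X27.0 Y8.0
G1 X0.0 Y8.0
G1 X0.0 Y0.0
; layer 4
G0 Z16.8
G0 X0.0 Y0.0
G1 X27.0 Y0.0
G1 X27.0 Y8.0
G1 X0.0 Y8.0
G1 X0.0 Y0.0
; layer 5
G0 Z21.0
G0 X0.0 Y0.0
G1 X27.0 Y0.0
G1 X27.0 Y8.0
G1 X0.0 Y8.0
G1 X0.0 Y0.0
M2 ; end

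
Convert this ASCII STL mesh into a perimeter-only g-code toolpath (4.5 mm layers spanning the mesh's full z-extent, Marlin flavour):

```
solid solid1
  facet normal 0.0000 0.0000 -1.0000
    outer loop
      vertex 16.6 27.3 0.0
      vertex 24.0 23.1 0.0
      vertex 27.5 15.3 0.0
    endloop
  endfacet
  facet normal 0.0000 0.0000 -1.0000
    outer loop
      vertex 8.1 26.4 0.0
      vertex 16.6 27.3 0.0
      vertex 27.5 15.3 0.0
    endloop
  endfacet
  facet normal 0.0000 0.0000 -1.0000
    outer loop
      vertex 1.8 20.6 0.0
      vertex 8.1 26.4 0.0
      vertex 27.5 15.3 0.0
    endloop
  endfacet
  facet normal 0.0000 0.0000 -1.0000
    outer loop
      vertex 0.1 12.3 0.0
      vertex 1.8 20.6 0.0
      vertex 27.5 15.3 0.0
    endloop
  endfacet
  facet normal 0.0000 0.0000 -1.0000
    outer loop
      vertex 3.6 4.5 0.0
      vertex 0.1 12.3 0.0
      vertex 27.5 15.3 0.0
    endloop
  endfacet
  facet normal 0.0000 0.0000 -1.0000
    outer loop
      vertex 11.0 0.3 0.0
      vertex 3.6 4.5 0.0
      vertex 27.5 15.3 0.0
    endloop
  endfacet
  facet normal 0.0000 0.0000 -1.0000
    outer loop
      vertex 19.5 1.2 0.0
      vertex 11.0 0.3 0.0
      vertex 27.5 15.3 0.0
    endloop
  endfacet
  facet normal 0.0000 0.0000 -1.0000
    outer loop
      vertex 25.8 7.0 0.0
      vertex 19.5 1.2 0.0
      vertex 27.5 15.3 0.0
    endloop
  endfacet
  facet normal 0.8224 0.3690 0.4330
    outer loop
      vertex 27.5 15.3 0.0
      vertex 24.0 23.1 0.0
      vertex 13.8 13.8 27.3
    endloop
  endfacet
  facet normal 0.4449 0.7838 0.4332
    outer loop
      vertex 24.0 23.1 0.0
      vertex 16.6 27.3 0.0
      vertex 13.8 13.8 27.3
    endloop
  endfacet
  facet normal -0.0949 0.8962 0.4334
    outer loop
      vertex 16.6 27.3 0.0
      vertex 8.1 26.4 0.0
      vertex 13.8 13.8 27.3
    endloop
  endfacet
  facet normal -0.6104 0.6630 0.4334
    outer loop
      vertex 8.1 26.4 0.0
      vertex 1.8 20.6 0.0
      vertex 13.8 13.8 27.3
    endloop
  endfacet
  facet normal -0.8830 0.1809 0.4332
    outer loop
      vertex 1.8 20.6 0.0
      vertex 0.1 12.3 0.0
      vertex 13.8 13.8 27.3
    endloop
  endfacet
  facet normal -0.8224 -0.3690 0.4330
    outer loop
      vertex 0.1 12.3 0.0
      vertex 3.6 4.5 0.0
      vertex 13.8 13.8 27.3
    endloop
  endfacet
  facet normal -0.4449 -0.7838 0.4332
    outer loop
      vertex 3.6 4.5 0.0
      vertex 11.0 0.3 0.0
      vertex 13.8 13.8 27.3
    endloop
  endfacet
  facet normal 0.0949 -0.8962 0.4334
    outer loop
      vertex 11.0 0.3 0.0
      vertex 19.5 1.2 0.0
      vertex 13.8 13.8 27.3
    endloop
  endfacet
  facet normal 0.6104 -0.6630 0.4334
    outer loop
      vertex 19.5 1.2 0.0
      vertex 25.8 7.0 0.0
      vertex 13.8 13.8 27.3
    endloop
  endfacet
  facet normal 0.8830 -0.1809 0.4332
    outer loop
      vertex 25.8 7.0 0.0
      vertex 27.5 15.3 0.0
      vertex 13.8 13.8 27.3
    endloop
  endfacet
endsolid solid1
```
; perimeter-only toolpath
G21 ; units = mm
G90 ; absolute positioning
G28 ; home
; layer 1
G0 Z4.5
G0 X25.2 Y15.1
G1 X22.3 Y21.6
G1 X16.1 Y25.1
G1 X9.1 Y24.3
G1 X3.8 Y19.5
G1 X2.4 Y12.6
G1 X5.3 Y6.0
G1 X11.5 Y2.5
G1 X18.6 Y3.3
G1 X23.8 Y8.1
G1 X25.2 Y15.1
; layer 2
G0 Z9.1
G0 X22.9 Y14.8
G1 X20.6 Y20.0
G1 X15.7 Y22.8
G1 X10.0 Y22.2
G1 X5.8 Y18.3
G1 X4.7 Y12.8
G1 X7.0 Y7.6
G1 X11.9 Y4.8
G1 X17.6 Y5.4
G1 X21.8 Y9.3
G1 X22.9 Y14.8
; layer 3
G0 Z13.6
G0 X20.6 Y14.6
G1 X18.9 Y18.5
G1 X15.2 Y20.6
G1 X10.9 Y20.1
G1 X7.8 Y17.2
G1 X7.0 Y13.1
G1 X8.7 Y9.2
G1 X12.4 Y7.1
G1 X16.6 Y7.5
G1 X19.8 Y10.4
G1 X20.6 Y14.6
; layer 4
G0 Z18.2
G0 X18.4 Y14.3
G1 X17.2 Y16.9
G1 X14.7 Y18.3
G1 X11.9 Y18.0
G1 X9.8 Y16.1
G1 X9.2 Y13.3
G1 X10.4 Y10.7
G1 X12.9 Y9.3
G1 X15.7 Y9.6
G1 X17.8 Y11.5
G1 X18.4 Y14.3
; layer 5
G0 Z22.8
G0 X16.1 Y14.1
G1 X15.5 Y15.4
G1 X14.3 Y16.1
G1 X12.9 Y15.9
G1 X11.8 Y14.9
G1 X11.5 Y13.6
G1 X12.1 Y12.2
G1 X13.3 Y11.6
G1 X14.8 Y11.7
G1 X15.8 Y12.7
G1 X16.1 Y14.1
M2 ; end

The solid is a regular 10-sided pyramid, base circumscribed radius ≈ 13.8 mm, apex at z ≈ 27.3 mm. Slicing at Δz = 4.5 mm — 6 equal slices spanning the solid's height, so layer i sits at z = i·h/6 — gives 5 non-empty perimeters. Each is a 10-segment closed polygon; G0 lifts to the layer z and rapids to the start vertex, then G1 traces the edges. The cross-section shrinks linearly with z (the slice at the apex is degenerate and omitted).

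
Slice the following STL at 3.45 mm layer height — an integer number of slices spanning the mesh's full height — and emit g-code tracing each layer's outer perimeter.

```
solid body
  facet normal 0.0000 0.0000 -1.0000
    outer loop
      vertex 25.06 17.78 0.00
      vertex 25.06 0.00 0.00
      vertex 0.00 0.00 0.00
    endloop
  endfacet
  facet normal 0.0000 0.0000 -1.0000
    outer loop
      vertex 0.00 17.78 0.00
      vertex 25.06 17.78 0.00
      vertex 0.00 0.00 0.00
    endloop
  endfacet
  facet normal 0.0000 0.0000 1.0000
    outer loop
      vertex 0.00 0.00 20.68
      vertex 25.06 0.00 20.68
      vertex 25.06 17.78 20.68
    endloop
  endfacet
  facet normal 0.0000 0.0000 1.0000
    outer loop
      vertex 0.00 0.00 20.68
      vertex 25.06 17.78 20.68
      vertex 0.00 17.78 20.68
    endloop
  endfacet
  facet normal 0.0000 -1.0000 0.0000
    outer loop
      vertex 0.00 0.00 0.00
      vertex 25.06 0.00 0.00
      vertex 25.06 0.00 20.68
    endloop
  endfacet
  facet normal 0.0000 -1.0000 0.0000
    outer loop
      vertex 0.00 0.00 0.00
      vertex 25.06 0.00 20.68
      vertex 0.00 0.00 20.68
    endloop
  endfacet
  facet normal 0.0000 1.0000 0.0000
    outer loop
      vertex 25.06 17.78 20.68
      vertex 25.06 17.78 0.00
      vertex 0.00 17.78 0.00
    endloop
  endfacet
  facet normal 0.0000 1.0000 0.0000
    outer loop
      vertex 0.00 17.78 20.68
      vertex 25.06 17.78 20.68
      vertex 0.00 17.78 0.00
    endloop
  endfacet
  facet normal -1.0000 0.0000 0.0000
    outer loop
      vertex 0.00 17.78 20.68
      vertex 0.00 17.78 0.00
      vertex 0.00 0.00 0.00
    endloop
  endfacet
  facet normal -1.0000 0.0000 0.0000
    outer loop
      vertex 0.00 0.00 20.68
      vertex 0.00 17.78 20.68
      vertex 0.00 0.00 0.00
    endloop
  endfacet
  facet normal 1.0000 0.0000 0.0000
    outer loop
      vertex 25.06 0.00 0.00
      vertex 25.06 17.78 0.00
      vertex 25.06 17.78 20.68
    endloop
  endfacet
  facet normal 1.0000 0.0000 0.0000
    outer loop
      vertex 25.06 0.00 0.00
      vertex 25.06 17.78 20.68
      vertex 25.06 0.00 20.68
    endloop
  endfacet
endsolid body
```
; perimeter-only toolpath
G21 ; units = mm
G90 ; absolute positioning
G28 ; home
; layer 1
G0 Z3.45
G0 X0.00 Y0.00
G1 X25.06 Y0.00
G1 X25.06 Y17.78
G1 X0.00 Y17.78
G1 X0.00 Y0.00
; layer 2
G0 Z6.89
G0 X0.00 Y0.00
G1 X25.06 Y0.00
G1 X25.06 Y17.78
G1 X0.00 Y17.78
G1 X0.00 Y0.00
; layer 3
G0 Z10.34
G0 X0.00 Y0.00
G1 X25.06 Y0.00
G1 X25.06 Y17.78
G1 X0.00 Y17.78
G1 X0.00 Y0.00
; layer 4
G0 Z13.79
G0 X0.00 Y0.00
G1 X25.06 Y0.00
G1 X25.06 Y17.78
G1 X0.00 Y17.78
G1 X0.00 Y0.00
; layer 5
G0 Z17.23
G0 X0.00 Y0.00
G1 X25.06 Y0.00
G1 X25.06 Y17.78
G1 X0.00 Y17.78
G1 X0.00 Y0.00
; layer 6
G0 Z20.68
G0 X0.00 Y0.00
G1 X25.06 Y0.00
G1 X25.06 Y17.78
G1 X0.00 Y17.78
G1 X0.00 Y0.00
M2 ; end

The solid is a rectangular box, roughly 25.1 × 17.8 mm footprint and 20.7 mm tall. Slicing at Δz = 3.45 mm — 6 equal slices spanning the solid's height, so layer i sits at z = i·h/6 — gives 6 non-empty perimeters. Each is a 4-segment closed polygon; G0 lifts to the layer z and rapids to the start vertex, then G1 traces the edges.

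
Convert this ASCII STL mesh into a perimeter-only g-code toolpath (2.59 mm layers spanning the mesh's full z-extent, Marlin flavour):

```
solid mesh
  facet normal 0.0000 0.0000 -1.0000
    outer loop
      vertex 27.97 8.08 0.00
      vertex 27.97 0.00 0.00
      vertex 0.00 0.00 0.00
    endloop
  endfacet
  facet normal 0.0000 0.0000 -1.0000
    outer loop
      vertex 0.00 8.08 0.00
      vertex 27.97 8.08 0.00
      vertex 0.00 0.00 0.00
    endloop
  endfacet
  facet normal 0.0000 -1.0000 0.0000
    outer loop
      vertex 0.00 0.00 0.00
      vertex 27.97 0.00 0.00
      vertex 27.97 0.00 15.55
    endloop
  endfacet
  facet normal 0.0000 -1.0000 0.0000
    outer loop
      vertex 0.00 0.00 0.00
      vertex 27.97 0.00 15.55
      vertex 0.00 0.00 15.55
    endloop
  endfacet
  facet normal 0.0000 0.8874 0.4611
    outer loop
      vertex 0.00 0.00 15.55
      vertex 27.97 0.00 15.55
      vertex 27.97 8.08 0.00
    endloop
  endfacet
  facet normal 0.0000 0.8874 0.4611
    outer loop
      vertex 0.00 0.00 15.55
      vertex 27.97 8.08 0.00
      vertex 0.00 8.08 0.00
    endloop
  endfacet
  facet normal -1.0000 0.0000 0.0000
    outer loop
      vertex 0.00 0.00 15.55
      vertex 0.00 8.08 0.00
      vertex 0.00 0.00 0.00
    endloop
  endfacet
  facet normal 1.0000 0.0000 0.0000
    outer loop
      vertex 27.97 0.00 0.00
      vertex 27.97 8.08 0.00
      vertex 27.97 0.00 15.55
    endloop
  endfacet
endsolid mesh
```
; perimeter-only toolpath
G21 ; units = mm
G90 ; absolute positioning
G28 ; home
; layer 1
G0 Z2.59
G0 X0.00 Y0.00
G1 X27.97 Y0.00
G1 X27.97 Y6.73
G1 X0.00 Y6.73
G1 X0.00 Y0.00
; layer 2
G0 Z5.18
G0 X0.00 Y0.00
G1 X27.97 Y0.00
G1 X27.97 Y5.39
G1 X0.00 Y5.39
G1 X0.00 Y0.00
; layer 3
G0 Z7.78
G0 X0.00 Y0.00
G1 X27.97 Y0.00
G1 X27.97 Y4.04
G1 X0.00 Y4.04
G1 X0.00 Y0.00
; layer 4
G0 Z10.37
G0 X0.00 Y0.00
G1 X27.97 Y0.00
G1 X27.97 Y2.69
G1 X0.00 Y2.69
G1 X0.00 Y0.00
; layer 5
G0 Z12.96
G0 X0.00 Y0.00
G1 X27.97 Y0.00
G1 X27.97 Y1.35
G1 X0.00 Y1.35
G1 X0.00 Y0.00
M2 ; end

The solid is a wedge (ramp): 28 × 8.08 mm base, rising to 15.6 mm along the y=0 edge and sloping linearly to z=0 at y=8.08. Slicing at Δz = 2.59 mm — 6 equal slices spanning the solid's height, so layer i sits at z = i·h/6 — gives 5 non-empty perimeters. Each is a 4-segment closed polygon; G0 lifts to the layer z and rapids to the start vertex, then G1 traces the edges. The cross-section shrinks linearly with z (the slice at the apex is degenerate and omitted).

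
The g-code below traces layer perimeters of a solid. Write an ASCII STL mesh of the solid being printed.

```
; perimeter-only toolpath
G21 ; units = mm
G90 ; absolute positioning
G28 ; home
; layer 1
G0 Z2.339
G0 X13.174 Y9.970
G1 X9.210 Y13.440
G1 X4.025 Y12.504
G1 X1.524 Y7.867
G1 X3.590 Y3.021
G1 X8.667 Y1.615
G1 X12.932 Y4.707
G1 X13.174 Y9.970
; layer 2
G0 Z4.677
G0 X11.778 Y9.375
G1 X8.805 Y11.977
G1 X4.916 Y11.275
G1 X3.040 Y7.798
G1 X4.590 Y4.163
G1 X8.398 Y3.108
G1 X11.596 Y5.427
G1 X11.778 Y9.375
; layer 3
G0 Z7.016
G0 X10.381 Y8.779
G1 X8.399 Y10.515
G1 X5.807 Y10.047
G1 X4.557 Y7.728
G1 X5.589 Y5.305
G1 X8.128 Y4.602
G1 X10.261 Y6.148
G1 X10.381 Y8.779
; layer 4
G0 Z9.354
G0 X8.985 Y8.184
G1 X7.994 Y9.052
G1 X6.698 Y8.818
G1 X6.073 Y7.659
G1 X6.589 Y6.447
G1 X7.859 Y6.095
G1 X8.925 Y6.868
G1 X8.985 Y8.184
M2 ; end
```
solid part
  facet normal 0.0000 0.0000 -1.0000
    outer loop
      vertex 3.134 13.733 0.000
      vertex 9.615 14.903 0.000
      vertex 14.570 10.565 0.000
    endloop
  endfacet
  facet normal 0.0000 0.0000 -1.0000
    outer loop
      vertex 0.008 7.937 0.000
      vertex 3.134 13.733 0.000
      vertex 14.570 10.565 0.000
    endloop
  endfacet
  facet normal 0.0000 0.0000 -1.0000
    outer loop
      vertex 2.590 1.879 0.000
      vertex 0.008 7.937 0.000
      vertex 14.570 10.565 0.000
    endloop
  endfacet
  facet normal 0.0000 0.0000 -1.0000
    outer loop
      vertex 8.937 0.121 0.000
      vertex 2.590 1.879 0.000
      vertex 14.570 10.565 0.000
    endloop
  endfacet
  facet normal 0.0000 0.0000 -1.0000
    outer loop
      vertex 14.268 3.986 0.000
      vertex 8.937 0.121 0.000
      vertex 14.570 10.565 0.000
    endloop
  endfacet
  facet normal 0.5686 0.6495 0.5048
    outer loop
      vertex 14.570 10.565 0.000
      vertex 9.615 14.903 0.000
      vertex 7.589 7.589 11.693
    endloop
  endfacet
  facet normal -0.1534 0.8495 0.5048
    outer loop
      vertex 9.615 14.903 0.000
      vertex 3.134 13.733 0.000
      vertex 7.589 7.589 11.693
    endloop
  endfacet
  facet normal -0.7598 0.4098 0.5048
    outer loop
      vertex 3.134 13.733 0.000
      vertex 0.008 7.937 0.000
      vertex 7.589 7.589 11.693
    endloop
  endfacet
  facet normal -0.7941 -0.3385 0.5048
    outer loop
      vertex 0.008 7.937 0.000
      vertex 2.590 1.879 0.000
      vertex 7.589 7.589 11.693
    endloop
  endfacet
  facet normal -0.2304 -0.8319 0.5048
    outer loop
      vertex 2.590 1.879 0.000
      vertex 8.937 0.121 0.000
      vertex 7.589 7.589 11.693
    endloop
  endfacet
  facet normal 0.5067 -0.6989 0.5048
    outer loop
      vertex 8.937 0.121 0.000
      vertex 14.268 3.986 0.000
      vertex 7.589 7.589 11.693
    endloop
  endfacet
  facet normal 0.8623 -0.0396 0.5048
    outer loop
      vertex 14.268 3.986 0.000
      vertex 14.570 10.565 0.000
      vertex 7.589 7.589 11.693
    endloop
  endfacet
endsolid part

The G0 Z moves step by Δz≈2.339 mm. The G1 loops shrink linearly with z, so the solid tapers from its base footprint up to z≈11.7. Closing with a flat bottom cap and the tapered top and triangulating gives 12 facets — a regular 7-sided pyramid, base circumscribed radius ≈ 7.59 mm, apex at z ≈ 11.7 mm.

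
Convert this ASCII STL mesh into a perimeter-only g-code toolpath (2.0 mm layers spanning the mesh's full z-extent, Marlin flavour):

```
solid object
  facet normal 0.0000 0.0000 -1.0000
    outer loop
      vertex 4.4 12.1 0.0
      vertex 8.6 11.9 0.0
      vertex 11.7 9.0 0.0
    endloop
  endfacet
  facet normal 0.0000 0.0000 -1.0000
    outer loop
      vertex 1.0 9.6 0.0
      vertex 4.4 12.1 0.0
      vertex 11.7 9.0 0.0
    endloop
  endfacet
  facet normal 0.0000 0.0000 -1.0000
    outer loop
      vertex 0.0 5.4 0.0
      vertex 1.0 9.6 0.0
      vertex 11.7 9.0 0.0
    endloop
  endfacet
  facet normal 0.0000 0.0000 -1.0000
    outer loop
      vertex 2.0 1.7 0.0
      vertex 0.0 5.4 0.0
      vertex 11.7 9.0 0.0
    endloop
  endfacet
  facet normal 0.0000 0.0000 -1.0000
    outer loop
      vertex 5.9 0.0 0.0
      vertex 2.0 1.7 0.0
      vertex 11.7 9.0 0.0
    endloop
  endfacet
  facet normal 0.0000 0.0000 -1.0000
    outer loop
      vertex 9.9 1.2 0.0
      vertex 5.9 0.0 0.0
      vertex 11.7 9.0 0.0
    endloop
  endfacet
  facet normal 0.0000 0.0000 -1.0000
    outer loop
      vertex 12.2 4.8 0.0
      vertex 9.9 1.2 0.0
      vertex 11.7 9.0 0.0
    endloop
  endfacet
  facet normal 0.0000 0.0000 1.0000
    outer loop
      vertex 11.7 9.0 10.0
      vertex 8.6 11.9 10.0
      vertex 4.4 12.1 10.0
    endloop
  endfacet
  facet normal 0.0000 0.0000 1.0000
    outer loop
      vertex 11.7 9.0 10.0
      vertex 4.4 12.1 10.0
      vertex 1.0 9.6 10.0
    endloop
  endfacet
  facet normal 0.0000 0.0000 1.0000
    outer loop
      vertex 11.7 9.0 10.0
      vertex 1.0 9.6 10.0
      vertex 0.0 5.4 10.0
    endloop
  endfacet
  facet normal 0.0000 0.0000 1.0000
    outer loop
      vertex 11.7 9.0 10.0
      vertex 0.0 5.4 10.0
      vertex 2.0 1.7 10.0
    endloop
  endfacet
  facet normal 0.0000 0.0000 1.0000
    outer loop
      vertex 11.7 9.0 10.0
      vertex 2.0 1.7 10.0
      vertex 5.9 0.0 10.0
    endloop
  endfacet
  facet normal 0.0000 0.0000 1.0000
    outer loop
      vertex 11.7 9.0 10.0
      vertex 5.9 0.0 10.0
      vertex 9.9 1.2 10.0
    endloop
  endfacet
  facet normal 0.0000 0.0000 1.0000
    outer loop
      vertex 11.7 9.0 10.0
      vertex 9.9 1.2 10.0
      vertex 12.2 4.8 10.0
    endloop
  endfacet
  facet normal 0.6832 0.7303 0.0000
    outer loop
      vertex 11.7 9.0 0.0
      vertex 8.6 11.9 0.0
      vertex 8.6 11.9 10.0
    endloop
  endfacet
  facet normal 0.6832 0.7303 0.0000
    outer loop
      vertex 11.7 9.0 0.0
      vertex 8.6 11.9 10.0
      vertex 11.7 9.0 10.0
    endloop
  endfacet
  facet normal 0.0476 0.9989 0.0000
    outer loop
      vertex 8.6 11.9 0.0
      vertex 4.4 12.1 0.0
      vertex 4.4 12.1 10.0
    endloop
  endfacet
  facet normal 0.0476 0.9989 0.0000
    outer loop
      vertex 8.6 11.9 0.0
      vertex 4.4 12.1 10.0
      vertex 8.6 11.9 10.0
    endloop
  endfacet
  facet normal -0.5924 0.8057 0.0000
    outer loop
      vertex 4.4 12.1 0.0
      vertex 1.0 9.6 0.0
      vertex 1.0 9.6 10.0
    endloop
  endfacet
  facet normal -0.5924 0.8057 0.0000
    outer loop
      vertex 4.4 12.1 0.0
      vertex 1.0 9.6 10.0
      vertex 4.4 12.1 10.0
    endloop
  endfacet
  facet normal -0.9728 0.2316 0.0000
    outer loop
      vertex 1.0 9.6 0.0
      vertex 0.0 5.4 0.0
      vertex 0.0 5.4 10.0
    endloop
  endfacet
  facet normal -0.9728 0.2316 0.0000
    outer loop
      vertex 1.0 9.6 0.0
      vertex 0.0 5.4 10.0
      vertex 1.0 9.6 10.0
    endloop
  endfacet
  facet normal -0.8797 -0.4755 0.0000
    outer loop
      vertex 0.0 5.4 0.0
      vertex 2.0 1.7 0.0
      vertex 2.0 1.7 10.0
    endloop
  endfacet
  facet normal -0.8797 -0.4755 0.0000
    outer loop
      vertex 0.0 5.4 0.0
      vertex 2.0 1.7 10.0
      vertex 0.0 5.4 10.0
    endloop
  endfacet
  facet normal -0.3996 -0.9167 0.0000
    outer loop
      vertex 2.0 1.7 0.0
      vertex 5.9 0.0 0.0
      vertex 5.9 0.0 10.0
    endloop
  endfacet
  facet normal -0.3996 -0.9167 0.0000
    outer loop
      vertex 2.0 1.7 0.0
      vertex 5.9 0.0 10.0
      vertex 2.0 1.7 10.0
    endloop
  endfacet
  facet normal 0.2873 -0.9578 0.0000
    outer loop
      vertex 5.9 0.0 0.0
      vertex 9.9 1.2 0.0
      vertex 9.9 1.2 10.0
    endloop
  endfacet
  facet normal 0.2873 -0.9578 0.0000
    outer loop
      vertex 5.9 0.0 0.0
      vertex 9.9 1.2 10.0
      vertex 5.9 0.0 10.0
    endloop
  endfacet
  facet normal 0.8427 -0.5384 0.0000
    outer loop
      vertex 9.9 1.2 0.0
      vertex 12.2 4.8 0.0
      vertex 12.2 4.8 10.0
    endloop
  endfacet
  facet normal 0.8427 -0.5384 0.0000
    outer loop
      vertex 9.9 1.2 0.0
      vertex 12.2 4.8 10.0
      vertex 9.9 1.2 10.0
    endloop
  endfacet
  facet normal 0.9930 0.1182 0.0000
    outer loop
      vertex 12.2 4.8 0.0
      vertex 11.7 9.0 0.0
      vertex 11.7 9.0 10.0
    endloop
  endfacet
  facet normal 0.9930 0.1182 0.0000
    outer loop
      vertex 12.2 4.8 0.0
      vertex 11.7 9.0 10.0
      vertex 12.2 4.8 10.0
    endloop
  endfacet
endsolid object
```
; perimeter-only toolpath
G21 ; units = mm
G90 ; absolute positioning
G28 ; home
; layer 1
G0 Z2.0
G0 X11.7 Y9.0
G1 X8.6 Y11.9
G1 X4.4 Y12.1
G1 X1.0 Y9.6
G1 X0.0 Y5.4
G1 X2.0 Y1.7
G1 X5.9 Y0.0
G1 X9.9 Y1.2
G1 X12.2 Y4.8
G1 X11.7 Y9.0
; layer 2
G0 Z4.0
G0 X11.7 Y9.0
G1 X8.6 Y11.9
G1 X4.4 Y12.1
G1 X1.0 Y9.6
G1 X0.0 Y5.4
G1 X2.0 Y1.7
G1 X5.9 Y0.0
G1 X9.9 Y1.2
G1 X12.2 Y4.8
G1 X11.7 Y9.0
; layer 3
G0 Z6.0
G0 X11.7 Y9.0
G1 X8.6 Y11.9
G1 X4.4 Y12.1
G1 X1.0 Y9.6
G1 X0.0 Y5.4
G1 X2.0 Y1.7
G1 X5.9 Y0.0
G1 X9.9 Y1.2
G1 X12.2 Y4.8
G1 X11.7 Y9.0
; layer 4
G0 Z8.0
G0 X11.7 Y9.0
G1 X8.6 Y11.9
G1 X4.4 Y12.1
G1 X1.0 Y9.6
G1 X0.0 Y5.4
G1 X2.0 Y1.7
G1 X5.9 Y0.0
G1 X9.9 Y1.2
G1 X12.2 Y4.8
G1 X11.7 Y9.0
; layer 5
G0 Z10.0
G0 X11.7 Y9.0
G1 X8.6 Y11.9
G1 X4.4 Y12.1
G1 X1.0 Y9.6
G1 X0.0 Y5.4
G1 X2.0 Y1.7
G1 X5.9 Y0.0
G1 X9.9 Y1.2
G1 X12.2 Y4.8
G1 X11.7 Y9.0
M2 ; end

The solid is a regular 9-sided prism (a cylinder approximated with 9 flat sides), circumscribed radius ≈ 6.2 mm, height ≈ 10 mm. Slicing at Δz = 2.0 mm — 5 equal slices spanning the solid's height, so layer i sits at z = i·h/5 — gives 5 non-empty perimeters. Each is a 9-segment closed polygon; G0 lifts to the layer z and rapids to the start vertex, then G1 traces the edges.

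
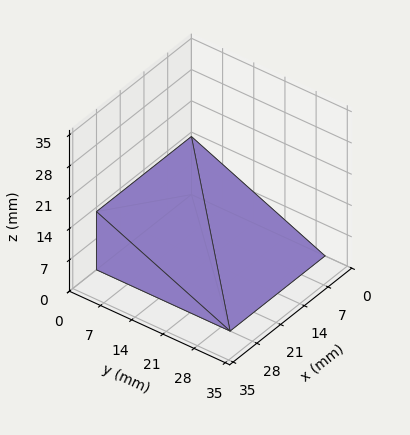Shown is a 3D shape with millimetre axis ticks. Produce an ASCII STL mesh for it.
Reading the render: the shape is a wedge (ramp): 28 × 30 mm base, rising to 13 mm along the y=0 edge and sloping linearly to z=0 at y=30 (dimensions read to the nearest mm from the axis ticks). For the STL, each face is triangulated and given an outward normal.

solid part
  facet normal 0.0000 0.0000 -1.0000
    outer loop
      vertex 28.00 30.00 0.00
      vertex 28.00 0.00 0.00
      vertex 0.00 0.00 0.00
    endloop
  endfacet
  facet normal 0.0000 0.0000 -1.0000
    outer loop
      vertex 0.00 30.00 0.00
      vertex 28.00 30.00 0.00
      vertex 0.00 0.00 0.00
    endloop
  endfacet
  facet normal 0.0000 -1.0000 0.0000
    outer loop
      vertex 0.00 0.00 0.00
      vertex 28.00 0.00 0.00
      vertex 28.00 0.00 13.00
    endloop
  endfacet
  facet normal 0.0000 -1.0000 0.0000
    outer loop
      vertex 0.00 0.00 0.00
      vertex 28.00 0.00 13.00
      vertex 0.00 0.00 13.00
    endloop
  endfacet
  facet normal 0.0000 0.3976 0.9176
    outer loop
      vertex 0.00 0.00 13.00
      vertex 28.00 0.00 13.00
      vertex 28.00 30.00 0.00
    endloop
  endfacet
  facet normal 0.0000 0.3976 0.9176
    outer loop
      vertex 0.00 0.00 13.00
      vertex 28.00 30.00 0.00
      vertex 0.00 30.00 0.00
    endloop
  endfacet
  facet normal -1.0000 0.0000 0.0000
    outer loop
      vertex 0.00 0.00 13.00
      vertex 0.00 30.00 0.00
      vertex 0.00 0.00 0.00
    endloop
  endfacet
  facet normal 1.0000 0.0000 0.0000
    outer loop
      vertex 28.00 0.00 0.00
      vertex 28.00 30.00 0.00
      vertex 28.00 0.00 13.00
    endloop
  endfacet
endsolid part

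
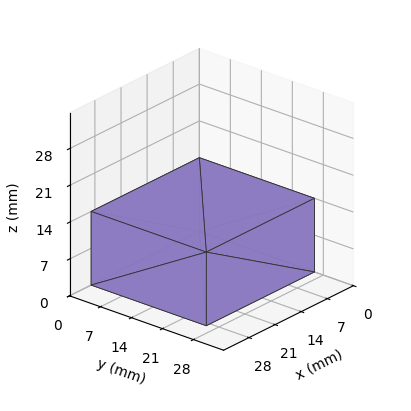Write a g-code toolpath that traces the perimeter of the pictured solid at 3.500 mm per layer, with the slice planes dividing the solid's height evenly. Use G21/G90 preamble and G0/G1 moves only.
Reading the render: the shape is a rectangular box, roughly 29 × 26 mm footprint and 14 mm tall (dimensions read to the nearest mm from the axis ticks). For the g-code, the solid's height is divided into equal slices at the stated Δz and each level perimeter traced with G1 moves after a G0 lift.

; perimeter-only toolpath
G21 ; units = mm
G90 ; absolute positioning
G28 ; home
; layer 1
G0 Z3.500
G0 X0.000 Y0.000
G1 X29.000 Y0.000
G1 X29.000 Y26.000
G1 X0.000 Y26.000
G1 X0.000 Y0.000
; layer 2
G0 Z7.000
G0 X0.000 Y0.000
G1 X29.000 Y0.000
G1 X29.000 Y26.000
G1 X0.000 Y26.000
G1 X0.000 Y0.000
; layer 3
G0 Z10.500
G0 X0.000 Y0.000
G1 X29.000 Y0.000
G1 X29.000 Y26.000
G1 X0.000 Y26.000
G1 X0.000 Y0.000
; layer 4
G0 Z14.000
G0 X0.000 Y0.000
G1 X29.000 Y0.000
G1 X29.000 Y26.000
G1 X0.000 Y26.000
G1 X0.000 Y0.000
M2 ; end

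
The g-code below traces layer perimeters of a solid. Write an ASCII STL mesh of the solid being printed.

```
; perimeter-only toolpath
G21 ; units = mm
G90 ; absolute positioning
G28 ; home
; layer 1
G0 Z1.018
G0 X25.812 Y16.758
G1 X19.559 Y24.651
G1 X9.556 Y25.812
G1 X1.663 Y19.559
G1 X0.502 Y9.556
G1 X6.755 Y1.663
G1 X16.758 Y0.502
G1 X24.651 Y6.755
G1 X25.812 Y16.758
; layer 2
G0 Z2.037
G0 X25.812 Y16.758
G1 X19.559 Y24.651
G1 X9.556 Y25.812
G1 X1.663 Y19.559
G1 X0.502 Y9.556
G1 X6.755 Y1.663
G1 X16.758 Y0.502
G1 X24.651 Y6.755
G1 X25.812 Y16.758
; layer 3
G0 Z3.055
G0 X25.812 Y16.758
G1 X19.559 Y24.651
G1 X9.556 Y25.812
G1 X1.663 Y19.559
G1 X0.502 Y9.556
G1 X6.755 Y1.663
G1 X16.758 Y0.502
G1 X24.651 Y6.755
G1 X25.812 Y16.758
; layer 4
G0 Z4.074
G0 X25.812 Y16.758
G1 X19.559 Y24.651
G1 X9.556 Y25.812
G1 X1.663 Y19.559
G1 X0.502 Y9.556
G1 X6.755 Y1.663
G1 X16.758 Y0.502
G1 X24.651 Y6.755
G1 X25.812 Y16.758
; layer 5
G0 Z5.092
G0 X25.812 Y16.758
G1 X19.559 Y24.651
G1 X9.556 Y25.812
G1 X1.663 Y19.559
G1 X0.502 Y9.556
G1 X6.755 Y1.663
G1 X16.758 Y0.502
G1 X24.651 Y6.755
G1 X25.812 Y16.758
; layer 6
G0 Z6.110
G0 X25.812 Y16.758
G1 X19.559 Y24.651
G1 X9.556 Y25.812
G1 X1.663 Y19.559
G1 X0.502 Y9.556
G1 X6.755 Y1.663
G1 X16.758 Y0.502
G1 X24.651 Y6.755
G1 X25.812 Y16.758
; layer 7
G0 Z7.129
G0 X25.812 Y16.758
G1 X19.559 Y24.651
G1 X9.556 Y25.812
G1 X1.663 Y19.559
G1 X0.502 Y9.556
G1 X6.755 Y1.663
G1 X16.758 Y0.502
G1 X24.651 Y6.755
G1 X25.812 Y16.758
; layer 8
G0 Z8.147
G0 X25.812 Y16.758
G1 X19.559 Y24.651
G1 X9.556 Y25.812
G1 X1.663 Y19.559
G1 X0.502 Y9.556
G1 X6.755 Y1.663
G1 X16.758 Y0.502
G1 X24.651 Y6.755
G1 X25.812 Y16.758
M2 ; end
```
solid part
  facet normal 0.0000 0.0000 -1.0000
    outer loop
      vertex 9.556 25.812 0.000
      vertex 19.559 24.651 0.000
      vertex 25.812 16.758 0.000
    endloop
  endfacet
  facet normal 0.0000 0.0000 -1.0000
    outer loop
      vertex 1.663 19.559 0.000
      vertex 9.556 25.812 0.000
      vertex 25.812 16.758 0.000
    endloop
  endfacet
  facet normal 0.0000 0.0000 -1.0000
    outer loop
      vertex 0.502 9.556 0.000
      vertex 1.663 19.559 0.000
      vertex 25.812 16.758 0.000
    endloop
  endfacet
  facet normal 0.0000 0.0000 -1.0000
    outer loop
      vertex 6.755 1.663 0.000
      vertex 0.502 9.556 0.000
      vertex 25.812 16.758 0.000
    endloop
  endfacet
  facet normal 0.0000 0.0000 -1.0000
    outer loop
      vertex 16.758 0.502 0.000
      vertex 6.755 1.663 0.000
      vertex 25.812 16.758 0.000
    endloop
  endfacet
  facet normal 0.0000 0.0000 -1.0000
    outer loop
      vertex 24.651 6.755 0.000
      vertex 16.758 0.502 0.000
      vertex 25.812 16.758 0.000
    endloop
  endfacet
  facet normal 0.0000 0.0000 1.0000
    outer loop
      vertex 25.812 16.758 8.147
      vertex 19.559 24.651 8.147
      vertex 9.556 25.812 8.147
    endloop
  endfacet
  facet normal 0.0000 0.0000 1.0000
    outer loop
      vertex 25.812 16.758 8.147
      vertex 9.556 25.812 8.147
      vertex 1.663 19.559 8.147
    endloop
  endfacet
  facet normal 0.0000 0.0000 1.0000
    outer loop
      vertex 25.812 16.758 8.147
      vertex 1.663 19.559 8.147
      vertex 0.502 9.556 8.147
    endloop
  endfacet
  facet normal 0.0000 0.0000 1.0000
    outer loop
      vertex 25.812 16.758 8.147
      vertex 0.502 9.556 8.147
      vertex 6.755 1.663 8.147
    endloop
  endfacet
  facet normal 0.0000 0.0000 1.0000
    outer loop
      vertex 25.812 16.758 8.147
      vertex 6.755 1.663 8.147
      vertex 16.758 0.502 8.147
    endloop
  endfacet
  facet normal 0.0000 0.0000 1.0000
    outer loop
      vertex 25.812 16.758 8.147
      vertex 16.758 0.502 8.147
      vertex 24.651 6.755 8.147
    endloop
  endfacet
  facet normal 0.7838 0.6210 0.0000
    outer loop
      vertex 25.812 16.758 0.000
      vertex 19.559 24.651 0.000
      vertex 19.559 24.651 8.147
    endloop
  endfacet
  facet normal 0.7838 0.6210 0.0000
    outer loop
      vertex 25.812 16.758 0.000
      vertex 19.559 24.651 8.147
      vertex 25.812 16.758 8.147
    endloop
  endfacet
  facet normal 0.1153 0.9933 0.0000
    outer loop
      vertex 19.559 24.651 0.000
      vertex 9.556 25.812 0.000
      vertex 9.556 25.812 8.147
    endloop
  endfacet
  facet normal 0.1153 0.9933 0.0000
    outer loop
      vertex 19.559 24.651 0.000
      vertex 9.556 25.812 8.147
      vertex 19.559 24.651 8.147
    endloop
  endfacet
  facet normal -0.6210 0.7838 0.0000
    outer loop
      vertex 9.556 25.812 0.000
      vertex 1.663 19.559 0.000
      vertex 1.663 19.559 8.147
    endloop
  endfacet
  facet normal -0.6210 0.7838 0.0000
    outer loop
      vertex 9.556 25.812 0.000
      vertex 1.663 19.559 8.147
      vertex 9.556 25.812 8.147
    endloop
  endfacet
  facet normal -0.9933 0.1153 0.0000
    outer loop
      vertex 1.663 19.559 0.000
      vertex 0.502 9.556 0.000
      vertex 0.502 9.556 8.147
    endloop
  endfacet
  facet normal -0.9933 0.1153 0.0000
    outer loop
      vertex 1.663 19.559 0.000
      vertex 0.502 9.556 8.147
      vertex 1.663 19.559 8.147
    endloop
  endfacet
  facet normal -0.7838 -0.6210 0.0000
    outer loop
      vertex 0.502 9.556 0.000
      vertex 6.755 1.663 0.000
      vertex 6.755 1.663 8.147
    endloop
  endfacet
  facet normal -0.7838 -0.6210 0.0000
    outer loop
      vertex 0.502 9.556 0.000
      vertex 6.755 1.663 8.147
      vertex 0.502 9.556 8.147
    endloop
  endfacet
  facet normal -0.1153 -0.9933 0.0000
    outer loop
      vertex 6.755 1.663 0.000
      vertex 16.758 0.502 0.000
      vertex 16.758 0.502 8.147
    endloop
  endfacet
  facet normal -0.1153 -0.9933 0.0000
    outer loop
      vertex 6.755 1.663 0.000
      vertex 16.758 0.502 8.147
      vertex 6.755 1.663 8.147
    endloop
  endfacet
  facet normal 0.6210 -0.7838 0.0000
    outer loop
      vertex 16.758 0.502 0.000
      vertex 24.651 6.755 0.000
      vertex 24.651 6.755 8.147
    endloop
  endfacet
  facet normal 0.6210 -0.7838 0.0000
    outer loop
      vertex 16.758 0.502 0.000
      vertex 24.651 6.755 8.147
      vertex 16.758 0.502 8.147
    endloop
  endfacet
  facet normal 0.9933 -0.1153 0.0000
    outer loop
      vertex 24.651 6.755 0.000
      vertex 25.812 16.758 0.000
      vertex 25.812 16.758 8.147
    endloop
  endfacet
  facet normal 0.9933 -0.1153 0.0000
    outer loop
      vertex 24.651 6.755 0.000
      vertex 25.812 16.758 8.147
      vertex 24.651 6.755 8.147
    endloop
  endfacet
endsolid part

The G0 Z moves step by Δz≈1.018 mm. Every layer's G1 loop is the same polygon, so the solid is a straight extrusion of it from z=0 to z≈8.15. Closing with flat bottom and top caps and triangulating gives 28 facets — a regular 8-sided prism (a cylinder approximated with 8 flat sides), circumscribed radius ≈ 13.2 mm, height ≈ 8.15 mm.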